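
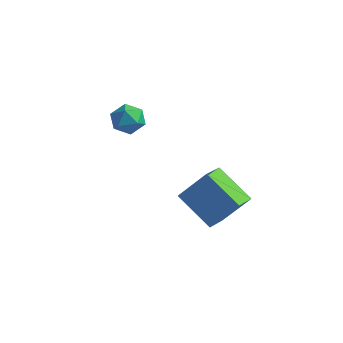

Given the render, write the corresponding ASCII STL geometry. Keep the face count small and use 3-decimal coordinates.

solid 
facet normal -0.542 -0.352 -0.763
outer loop
vertex 2.424 2.542 1.199
vertex 2.333 3.469 0.836
vertex 3.719 2.344 0.371
endloop
endfacet
facet normal 0.091 -0.927 0.364
outer loop
vertex 4.467 2.831 1.424
vertex 2.424 2.542 1.199
vertex 3.719 2.344 0.371
endloop
endfacet
facet normal -0.542 -0.352 -0.763
outer loop
vertex 3.719 2.344 0.371
vertex 2.333 3.469 0.836
vertex 3.628 3.271 0.008
endloop
endfacet
facet normal 0.835 -0.127 -0.535
outer loop
vertex 3.628 3.271 0.008
vertex 4.467 2.831 1.424
vertex 3.719 2.344 0.371
endloop
endfacet
facet normal -0.835 0.127 0.535
outer loop
vertex 2.424 2.542 1.199
vertex 3.081 3.956 1.889
vertex 2.333 3.469 0.836
endloop
endfacet
facet normal 0.091 -0.927 0.364
outer loop
vertex 3.172 3.029 2.252
vertex 2.424 2.542 1.199
vertex 4.467 2.831 1.424
endloop
endfacet
facet normal -0.835 0.127 0.535
outer loop
vertex 3.172 3.029 2.252
vertex 3.081 3.956 1.889
vertex 2.424 2.542 1.199
endloop
endfacet
facet normal -0.091 0.927 -0.364
outer loop
vertex 2.333 3.469 0.836
vertex 3.081 3.956 1.889
vertex 3.628 3.271 0.008
endloop
endfacet
facet normal 0.835 -0.127 -0.535
outer loop
vertex 4.376 3.758 1.061
vertex 4.467 2.831 1.424
vertex 3.628 3.271 0.008
endloop
endfacet
facet normal -0.091 0.927 -0.364
outer loop
vertex 3.628 3.271 0.008
vertex 3.081 3.956 1.889
vertex 4.376 3.758 1.061
endloop
endfacet
facet normal 0.542 0.352 0.763
outer loop
vertex 4.376 3.758 1.061
vertex 3.172 3.029 2.252
vertex 4.467 2.831 1.424
endloop
endfacet
facet normal 0.542 0.352 0.763
outer loop
vertex 3.081 3.956 1.889
vertex 3.172 3.029 2.252
vertex 4.376 3.758 1.061
endloop
endfacet
facet normal -0.517 -0.132 0.846
outer loop
vertex -0.612 4.192 3.356
vertex -0.807 3.618 3.147
vertex -0.265 3.668 3.486
endloop
endfacet
facet normal 0.056 0.275 0.960
outer loop
vertex -0.612 4.192 3.356
vertex -0.265 3.668 3.486
vertex 0.028 4.212 3.313
endloop
endfacet
facet normal 0.009 0.847 0.532
outer loop
vertex -0.612 4.192 3.356
vertex 0.028 4.212 3.313
vertex -0.332 4.497 2.866
endloop
endfacet
facet normal -0.593 0.791 0.153
outer loop
vertex -0.612 4.192 3.356
vertex -0.332 4.497 2.866
vertex -0.848 4.13 2.763
endloop
endfacet
facet normal -0.919 0.186 0.346
outer loop
vertex -0.612 4.192 3.356
vertex -0.848 4.13 2.763
vertex -0.807 3.618 3.147
endloop
endfacet
facet normal 0.633 -0.097 0.768
outer loop
vertex 0.028 4.212 3.313
vertex -0.265 3.668 3.486
vertex 0.228 3.65 3.077
endloop
endfacet
facet normal -0.295 -0.757 0.583
outer loop
vertex -0.265 3.668 3.486
vertex -0.807 3.618 3.147
vertex -0.288 3.283 2.974
endloop
endfacet
facet normal -0.944 -0.243 -0.223
outer loop
vertex -0.807 3.618 3.147
vertex -0.848 4.13 2.763
vertex -0.648 3.568 2.527
endloop
endfacet
facet normal -0.416 0.736 -0.534
outer loop
vertex -0.848 4.13 2.763
vertex -0.332 4.497 2.866
vertex -0.355 4.112 2.354
endloop
endfacet
facet normal 0.559 0.826 0.077
outer loop
vertex -0.332 4.497 2.866
vertex 0.028 4.212 3.313
vertex 0.187 4.162 2.693
endloop
endfacet
facet normal 0.593 -0.791 -0.153
outer loop
vertex -0.008 3.588 2.484
vertex 0.228 3.65 3.077
vertex -0.288 3.283 2.974
endloop
endfacet
facet normal -0.009 -0.847 -0.532
outer loop
vertex -0.008 3.588 2.484
vertex -0.288 3.283 2.974
vertex -0.648 3.568 2.527
endloop
endfacet
facet normal -0.056 -0.275 -0.960
outer loop
vertex -0.008 3.588 2.484
vertex -0.648 3.568 2.527
vertex -0.355 4.112 2.354
endloop
endfacet
facet normal 0.517 0.132 -0.846
outer loop
vertex -0.008 3.588 2.484
vertex -0.355 4.112 2.354
vertex 0.187 4.162 2.693
endloop
endfacet
facet normal 0.919 -0.186 -0.346
outer loop
vertex -0.008 3.588 2.484
vertex 0.187 4.162 2.693
vertex 0.228 3.65 3.077
endloop
endfacet
facet normal 0.416 -0.736 0.534
outer loop
vertex -0.288 3.283 2.974
vertex 0.228 3.65 3.077
vertex -0.265 3.668 3.486
endloop
endfacet
facet normal -0.559 -0.826 -0.077
outer loop
vertex -0.648 3.568 2.527
vertex -0.288 3.283 2.974
vertex -0.807 3.618 3.147
endloop
endfacet
facet normal -0.633 0.097 -0.768
outer loop
vertex -0.355 4.112 2.354
vertex -0.648 3.568 2.527
vertex -0.848 4.13 2.763
endloop
endfacet
facet normal 0.295 0.757 -0.583
outer loop
vertex 0.187 4.162 2.693
vertex -0.355 4.112 2.354
vertex -0.332 4.497 2.866
endloop
endfacet
facet normal 0.944 0.243 0.223
outer loop
vertex 0.228 3.65 3.077
vertex 0.187 4.162 2.693
vertex 0.028 4.212 3.313
endloop
endfacet

endsolid


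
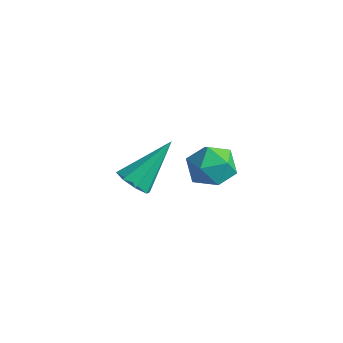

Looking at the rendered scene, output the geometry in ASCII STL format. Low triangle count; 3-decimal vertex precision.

solid 
facet normal -0.375 0.586 0.718
outer loop
vertex 3.161 3.83 -1.84
vertex 2.342 3.519 -2.014
vertex 2.857 3.108 -1.41
endloop
endfacet
facet normal 0.295 0.394 0.870
outer loop
vertex 3.161 3.83 -1.84
vertex 2.857 3.108 -1.41
vertex 3.7 3.13 -1.706
endloop
endfacet
facet normal 0.714 0.614 0.336
outer loop
vertex 3.161 3.83 -1.84
vertex 3.7 3.13 -1.706
vertex 3.706 3.554 -2.493
endloop
endfacet
facet normal 0.303 0.942 -0.145
outer loop
vertex 3.161 3.83 -1.84
vertex 3.706 3.554 -2.493
vertex 2.866 3.795 -2.683
endloop
endfacet
facet normal -0.370 0.924 0.091
outer loop
vertex 3.161 3.83 -1.84
vertex 2.866 3.795 -2.683
vertex 2.342 3.519 -2.014
endloop
endfacet
facet normal 0.321 -0.319 0.892
outer loop
vertex 3.7 3.13 -1.706
vertex 2.857 3.108 -1.41
vertex 3.214 2.385 -1.797
endloop
endfacet
facet normal -0.764 -0.008 0.646
outer loop
vertex 2.857 3.108 -1.41
vertex 2.342 3.519 -2.014
vertex 2.374 2.626 -1.987
endloop
endfacet
facet normal -0.757 0.539 -0.370
outer loop
vertex 2.342 3.519 -2.014
vertex 2.866 3.795 -2.683
vertex 2.38 3.05 -2.774
endloop
endfacet
facet normal 0.333 0.568 -0.753
outer loop
vertex 2.866 3.795 -2.683
vertex 3.706 3.554 -2.493
vertex 3.223 3.072 -3.07
endloop
endfacet
facet normal 0.999 0.037 0.027
outer loop
vertex 3.706 3.554 -2.493
vertex 3.7 3.13 -1.706
vertex 3.738 2.661 -2.466
endloop
endfacet
facet normal -0.303 -0.942 0.145
outer loop
vertex 2.919 2.35 -2.64
vertex 3.214 2.385 -1.797
vertex 2.374 2.626 -1.987
endloop
endfacet
facet normal -0.714 -0.614 -0.336
outer loop
vertex 2.919 2.35 -2.64
vertex 2.374 2.626 -1.987
vertex 2.38 3.05 -2.774
endloop
endfacet
facet normal -0.295 -0.394 -0.870
outer loop
vertex 2.919 2.35 -2.64
vertex 2.38 3.05 -2.774
vertex 3.223 3.072 -3.07
endloop
endfacet
facet normal 0.375 -0.586 -0.718
outer loop
vertex 2.919 2.35 -2.64
vertex 3.223 3.072 -3.07
vertex 3.738 2.661 -2.466
endloop
endfacet
facet normal 0.370 -0.924 -0.091
outer loop
vertex 2.919 2.35 -2.64
vertex 3.738 2.661 -2.466
vertex 3.214 2.385 -1.797
endloop
endfacet
facet normal -0.333 -0.568 0.753
outer loop
vertex 2.374 2.626 -1.987
vertex 3.214 2.385 -1.797
vertex 2.857 3.108 -1.41
endloop
endfacet
facet normal -0.999 -0.037 -0.027
outer loop
vertex 2.38 3.05 -2.774
vertex 2.374 2.626 -1.987
vertex 2.342 3.519 -2.014
endloop
endfacet
facet normal -0.321 0.319 -0.892
outer loop
vertex 3.223 3.072 -3.07
vertex 2.38 3.05 -2.774
vertex 2.866 3.795 -2.683
endloop
endfacet
facet normal 0.764 0.008 -0.646
outer loop
vertex 3.738 2.661 -2.466
vertex 3.223 3.072 -3.07
vertex 3.706 3.554 -2.493
endloop
endfacet
facet normal 0.757 -0.539 0.370
outer loop
vertex 3.214 2.385 -1.797
vertex 3.738 2.661 -2.466
vertex 3.7 3.13 -1.706
endloop
endfacet
facet normal -0.163 -0.714 -0.681
outer loop
vertex 3.978 -1.179 0.176
vertex 3.52 -0.83 -0.08
vertex 4.141 -0.886 -0.17
endloop
endfacet
facet normal 0.933 -0.117 0.341
outer loop
vertex 3.978 -1.179 0.176
vertex 4.141 -0.886 -0.17
vertex 3.82 0.49 1.18
endloop
endfacet
facet normal -0.163 -0.714 -0.681
outer loop
vertex 4.141 -0.886 -0.17
vertex 3.52 -0.83 -0.08
vertex 3.94 -0.56 -0.464
endloop
endfacet
facet normal 0.902 0.391 -0.184
outer loop
vertex 4.141 -0.886 -0.17
vertex 3.94 -0.56 -0.464
vertex 3.82 0.49 1.18
endloop
endfacet
facet normal -0.164 -0.714 -0.681
outer loop
vertex 3.94 -0.56 -0.464
vertex 3.52 -0.83 -0.08
vertex 3.494 -0.392 -0.533
endloop
endfacet
facet normal 0.373 0.794 -0.480
outer loop
vertex 3.94 -0.56 -0.464
vertex 3.494 -0.392 -0.533
vertex 3.82 0.49 1.18
endloop
endfacet
facet normal -0.162 -0.714 -0.681
outer loop
vertex 3.494 -0.392 -0.533
vertex 3.52 -0.83 -0.08
vertex 3.062 -0.481 -0.337
endloop
endfacet
facet normal -0.348 0.859 -0.376
outer loop
vertex 3.494 -0.392 -0.533
vertex 3.062 -0.481 -0.337
vertex 3.82 0.49 1.18
endloop
endfacet
facet normal -0.162 -0.714 -0.681
outer loop
vertex 3.062 -0.481 -0.337
vertex 3.52 -0.83 -0.08
vertex 2.899 -0.775 0.01
endloop
endfacet
facet normal -0.836 0.545 0.069
outer loop
vertex 3.062 -0.481 -0.337
vertex 2.899 -0.775 0.01
vertex 3.82 0.49 1.18
endloop
endfacet
facet normal -0.162 -0.713 -0.682
outer loop
vertex 2.899 -0.775 0.01
vertex 3.52 -0.83 -0.08
vertex 3.099 -1.101 0.303
endloop
endfacet
facet normal -0.805 0.038 0.592
outer loop
vertex 2.899 -0.775 0.01
vertex 3.099 -1.101 0.303
vertex 3.82 0.49 1.18
endloop
endfacet
facet normal -0.161 -0.713 -0.682
outer loop
vertex 3.099 -1.101 0.303
vertex 3.52 -0.83 -0.08
vertex 3.546 -1.268 0.372
endloop
endfacet
facet normal -0.274 -0.366 0.889
outer loop
vertex 3.099 -1.101 0.303
vertex 3.546 -1.268 0.372
vertex 3.82 0.49 1.18
endloop
endfacet
facet normal -0.162 -0.713 -0.682
outer loop
vertex 3.546 -1.268 0.372
vertex 3.52 -0.83 -0.08
vertex 3.978 -1.179 0.176
endloop
endfacet
facet normal 0.445 -0.430 0.785
outer loop
vertex 3.546 -1.268 0.372
vertex 3.978 -1.179 0.176
vertex 3.82 0.49 1.18
endloop
endfacet

endsolid


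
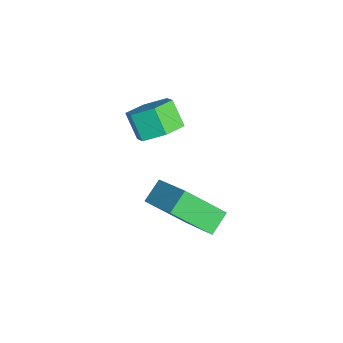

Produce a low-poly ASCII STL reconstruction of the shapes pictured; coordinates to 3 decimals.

solid 
facet normal 0.589 0.272 -0.761
outer loop
vertex -1.248 0.979 0.53
vertex -1.986 0.883 -0.076
vertex -1.823 1.727 0.352
endloop
endfacet
facet normal 0.542 0.565 0.622
outer loop
vertex -1.248 0.979 0.53
vertex -1.823 1.727 0.352
vertex -1.956 0.653 1.443
endloop
endfacet
facet normal 0.541 0.566 0.623
outer loop
vertex -1.956 0.653 1.443
vertex -1.823 1.727 0.352
vertex -2.531 1.4 1.264
endloop
endfacet
facet normal -0.590 -0.272 0.760
outer loop
vertex -1.956 0.653 1.443
vertex -2.531 1.4 1.264
vertex -2.694 0.557 0.836
endloop
endfacet
facet normal 0.590 0.272 -0.760
outer loop
vertex -1.823 1.727 0.352
vertex -1.986 0.883 -0.076
vertex -2.561 1.631 -0.255
endloop
endfacet
facet normal -0.248 0.957 0.150
outer loop
vertex -1.823 1.727 0.352
vertex -2.561 1.631 -0.255
vertex -2.531 1.4 1.264
endloop
endfacet
facet normal -0.247 0.957 0.150
outer loop
vertex -2.531 1.4 1.264
vertex -2.561 1.631 -0.255
vertex -3.269 1.305 0.658
endloop
endfacet
facet normal -0.589 -0.272 0.761
outer loop
vertex -2.531 1.4 1.264
vertex -3.269 1.305 0.658
vertex -2.694 0.557 0.836
endloop
endfacet
facet normal 0.590 0.272 -0.760
outer loop
vertex -2.561 1.631 -0.255
vertex -1.986 0.883 -0.076
vertex -2.724 0.787 -0.683
endloop
endfacet
facet normal -0.790 0.392 -0.472
outer loop
vertex -2.561 1.631 -0.255
vertex -2.724 0.787 -0.683
vertex -3.269 1.305 0.658
endloop
endfacet
facet normal -0.790 0.392 -0.472
outer loop
vertex -3.269 1.305 0.658
vertex -2.724 0.787 -0.683
vertex -3.432 0.461 0.23
endloop
endfacet
facet normal -0.589 -0.272 0.761
outer loop
vertex -3.269 1.305 0.658
vertex -3.432 0.461 0.23
vertex -2.694 0.557 0.836
endloop
endfacet
facet normal 0.590 0.272 -0.760
outer loop
vertex -2.724 0.787 -0.683
vertex -1.986 0.883 -0.076
vertex -2.149 0.04 -0.504
endloop
endfacet
facet normal -0.541 -0.566 -0.622
outer loop
vertex -2.724 0.787 -0.683
vertex -2.149 0.04 -0.504
vertex -3.432 0.461 0.23
endloop
endfacet
facet normal -0.542 -0.565 -0.623
outer loop
vertex -3.432 0.461 0.23
vertex -2.149 0.04 -0.504
vertex -2.857 -0.287 0.408
endloop
endfacet
facet normal -0.589 -0.272 0.761
outer loop
vertex -3.432 0.461 0.23
vertex -2.857 -0.287 0.408
vertex -2.694 0.557 0.836
endloop
endfacet
facet normal 0.589 0.272 -0.761
outer loop
vertex -2.149 0.04 -0.504
vertex -1.986 0.883 -0.076
vertex -1.411 0.135 0.102
endloop
endfacet
facet normal 0.247 -0.957 -0.151
outer loop
vertex -2.149 0.04 -0.504
vertex -1.411 0.135 0.102
vertex -2.857 -0.287 0.408
endloop
endfacet
facet normal 0.248 -0.957 -0.150
outer loop
vertex -2.857 -0.287 0.408
vertex -1.411 0.135 0.102
vertex -2.119 -0.191 1.015
endloop
endfacet
facet normal -0.590 -0.272 0.760
outer loop
vertex -2.857 -0.287 0.408
vertex -2.119 -0.191 1.015
vertex -2.694 0.557 0.836
endloop
endfacet
facet normal 0.589 0.272 -0.761
outer loop
vertex -1.411 0.135 0.102
vertex -1.986 0.883 -0.076
vertex -1.248 0.979 0.53
endloop
endfacet
facet normal 0.790 -0.392 0.472
outer loop
vertex -1.411 0.135 0.102
vertex -1.248 0.979 0.53
vertex -2.119 -0.191 1.015
endloop
endfacet
facet normal 0.790 -0.392 0.472
outer loop
vertex -2.119 -0.191 1.015
vertex -1.248 0.979 0.53
vertex -1.956 0.653 1.443
endloop
endfacet
facet normal -0.590 -0.272 0.760
outer loop
vertex -2.119 -0.191 1.015
vertex -1.956 0.653 1.443
vertex -2.694 0.557 0.836
endloop
endfacet
facet normal -0.810 -0.359 -0.464
outer loop
vertex -1.014 0.124 -3.217
vertex -1.63 0.758 -2.633
vertex -0.846 1.635 -4.681
endloop
endfacet
facet normal 0.581 -0.599 -0.551
outer loop
vertex 0.75 2.342 -3.767
vertex -1.014 0.124 -3.217
vertex -0.846 1.635 -4.681
endloop
endfacet
facet normal -0.810 -0.359 -0.464
outer loop
vertex -0.846 1.635 -4.681
vertex -1.63 0.758 -2.633
vertex -1.462 2.269 -4.096
endloop
endfacet
facet normal 0.079 0.717 -0.693
outer loop
vertex -1.462 2.269 -4.096
vertex 0.75 2.342 -3.767
vertex -0.846 1.635 -4.681
endloop
endfacet
facet normal -0.080 -0.716 0.693
outer loop
vertex -1.014 0.124 -3.217
vertex -0.034 1.465 -1.719
vertex -1.63 0.758 -2.633
endloop
endfacet
facet normal 0.581 -0.599 -0.552
outer loop
vertex 0.582 0.831 -2.304
vertex -1.014 0.124 -3.217
vertex 0.75 2.342 -3.767
endloop
endfacet
facet normal -0.079 -0.716 0.693
outer loop
vertex 0.582 0.831 -2.304
vertex -0.034 1.465 -1.719
vertex -1.014 0.124 -3.217
endloop
endfacet
facet normal -0.581 0.599 0.551
outer loop
vertex -1.63 0.758 -2.633
vertex -0.034 1.465 -1.719
vertex -1.462 2.269 -4.096
endloop
endfacet
facet normal 0.080 0.716 -0.693
outer loop
vertex 0.134 2.976 -3.183
vertex 0.75 2.342 -3.767
vertex -1.462 2.269 -4.096
endloop
endfacet
facet normal -0.581 0.599 0.551
outer loop
vertex -1.462 2.269 -4.096
vertex -0.034 1.465 -1.719
vertex 0.134 2.976 -3.183
endloop
endfacet
facet normal 0.810 0.359 0.464
outer loop
vertex 0.134 2.976 -3.183
vertex 0.582 0.831 -2.304
vertex 0.75 2.342 -3.767
endloop
endfacet
facet normal 0.810 0.359 0.464
outer loop
vertex -0.034 1.465 -1.719
vertex 0.582 0.831 -2.304
vertex 0.134 2.976 -3.183
endloop
endfacet

endsolid


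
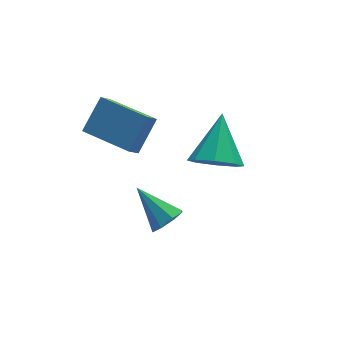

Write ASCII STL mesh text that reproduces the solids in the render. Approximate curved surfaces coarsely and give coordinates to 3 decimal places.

solid 
facet normal -0.589 0.808 -0.002
outer loop
vertex -4.33 3.239 0.458
vertex -3.884 3.562 -0.122
vertex -5.232 2.579 -0.602
endloop
endfacet
facet normal -0.557 -0.404 0.726
outer loop
vertex -4.036 0.938 -0.598
vertex -4.33 3.239 0.458
vertex -5.232 2.579 -0.602
endloop
endfacet
facet normal -0.589 0.808 -0.002
outer loop
vertex -5.232 2.579 -0.602
vertex -3.884 3.562 -0.122
vertex -4.786 2.902 -1.182
endloop
endfacet
facet normal -0.585 -0.428 -0.689
outer loop
vertex -4.786 2.902 -1.182
vertex -4.036 0.938 -0.598
vertex -5.232 2.579 -0.602
endloop
endfacet
facet normal 0.585 0.428 0.689
outer loop
vertex -4.33 3.239 0.458
vertex -2.688 1.921 -0.118
vertex -3.884 3.562 -0.122
endloop
endfacet
facet normal -0.557 -0.404 0.726
outer loop
vertex -3.134 1.598 0.462
vertex -4.33 3.239 0.458
vertex -4.036 0.938 -0.598
endloop
endfacet
facet normal 0.585 0.428 0.689
outer loop
vertex -3.134 1.598 0.462
vertex -2.688 1.921 -0.118
vertex -4.33 3.239 0.458
endloop
endfacet
facet normal 0.557 0.404 -0.726
outer loop
vertex -3.884 3.562 -0.122
vertex -2.688 1.921 -0.118
vertex -4.786 2.902 -1.182
endloop
endfacet
facet normal -0.585 -0.428 -0.689
outer loop
vertex -3.59 1.261 -1.178
vertex -4.036 0.938 -0.598
vertex -4.786 2.902 -1.182
endloop
endfacet
facet normal 0.557 0.404 -0.726
outer loop
vertex -4.786 2.902 -1.182
vertex -2.688 1.921 -0.118
vertex -3.59 1.261 -1.178
endloop
endfacet
facet normal 0.589 -0.808 0.002
outer loop
vertex -3.59 1.261 -1.178
vertex -3.134 1.598 0.462
vertex -4.036 0.938 -0.598
endloop
endfacet
facet normal 0.589 -0.808 0.002
outer loop
vertex -2.688 1.921 -0.118
vertex -3.134 1.598 0.462
vertex -3.59 1.261 -1.178
endloop
endfacet
facet normal -0.368 -0.694 -0.618
outer loop
vertex 0.241 1.726 -3.631
vertex -0.241 2.483 -4.194
vertex 0.708 2.012 -4.23
endloop
endfacet
facet normal 0.817 -0.288 0.500
outer loop
vertex 0.241 1.726 -3.631
vertex 0.708 2.012 -4.23
vertex 0.561 3.997 -2.846
endloop
endfacet
facet normal -0.368 -0.694 -0.619
outer loop
vertex 0.708 2.012 -4.23
vertex -0.241 2.483 -4.194
vertex 0.619 2.575 -4.808
endloop
endfacet
facet normal 0.993 0.107 -0.048
outer loop
vertex 0.708 2.012 -4.23
vertex 0.619 2.575 -4.808
vertex 0.561 3.997 -2.846
endloop
endfacet
facet normal -0.368 -0.694 -0.619
outer loop
vertex 0.619 2.575 -4.808
vertex -0.241 2.483 -4.194
vertex 0.026 3.084 -5.026
endloop
endfacet
facet normal 0.675 0.607 -0.420
outer loop
vertex 0.619 2.575 -4.808
vertex 0.026 3.084 -5.026
vertex 0.561 3.997 -2.846
endloop
endfacet
facet normal -0.367 -0.694 -0.619
outer loop
vertex 0.026 3.084 -5.026
vertex -0.241 2.483 -4.194
vertex -0.723 3.241 -4.758
endloop
endfacet
facet normal 0.050 0.917 -0.396
outer loop
vertex 0.026 3.084 -5.026
vertex -0.723 3.241 -4.758
vertex 0.561 3.997 -2.846
endloop
endfacet
facet normal -0.368 -0.694 -0.618
outer loop
vertex -0.723 3.241 -4.758
vertex -0.241 2.483 -4.194
vertex -1.19 2.955 -4.159
endloop
endfacet
facet normal -0.515 0.857 0.007
outer loop
vertex -0.723 3.241 -4.758
vertex -1.19 2.955 -4.159
vertex 0.561 3.997 -2.846
endloop
endfacet
facet normal -0.368 -0.694 -0.619
outer loop
vertex -1.19 2.955 -4.159
vertex -0.241 2.483 -4.194
vertex -1.101 2.392 -3.581
endloop
endfacet
facet normal -0.691 0.461 0.556
outer loop
vertex -1.19 2.955 -4.159
vertex -1.101 2.392 -3.581
vertex 0.561 3.997 -2.846
endloop
endfacet
facet normal -0.368 -0.694 -0.619
outer loop
vertex -1.101 2.392 -3.581
vertex -0.241 2.483 -4.194
vertex -0.508 1.883 -3.363
endloop
endfacet
facet normal -0.373 -0.038 0.927
outer loop
vertex -1.101 2.392 -3.581
vertex -0.508 1.883 -3.363
vertex 0.561 3.997 -2.846
endloop
endfacet
facet normal -0.367 -0.694 -0.619
outer loop
vertex -0.508 1.883 -3.363
vertex -0.241 2.483 -4.194
vertex 0.241 1.726 -3.631
endloop
endfacet
facet normal 0.250 -0.348 0.904
outer loop
vertex -0.508 1.883 -3.363
vertex 0.241 1.726 -3.631
vertex 0.561 3.997 -2.846
endloop
endfacet
facet normal 0.420 -0.671 -0.612
outer loop
vertex -2.895 -1.432 -2.151
vertex -3.412 -1.334 -2.613
vertex -2.785 -1.043 -2.502
endloop
endfacet
facet normal 0.679 0.377 0.630
outer loop
vertex -2.895 -1.432 -2.151
vertex -2.785 -1.043 -2.502
vertex -4.128 -0.186 -1.567
endloop
endfacet
facet normal 0.420 -0.671 -0.611
outer loop
vertex -2.785 -1.043 -2.502
vertex -3.412 -1.334 -2.613
vertex -3.041 -0.824 -2.918
endloop
endfacet
facet normal 0.574 0.816 0.076
outer loop
vertex -2.785 -1.043 -2.502
vertex -3.041 -0.824 -2.918
vertex -4.128 -0.186 -1.567
endloop
endfacet
facet normal 0.419 -0.671 -0.612
outer loop
vertex -3.041 -0.824 -2.918
vertex -3.412 -1.334 -2.613
vertex -3.515 -0.904 -3.155
endloop
endfacet
facet normal 0.044 0.917 -0.397
outer loop
vertex -3.041 -0.824 -2.918
vertex -3.515 -0.904 -3.155
vertex -4.128 -0.186 -1.567
endloop
endfacet
facet normal 0.420 -0.670 -0.612
outer loop
vertex -3.515 -0.904 -3.155
vertex -3.412 -1.334 -2.613
vertex -3.928 -1.236 -3.075
endloop
endfacet
facet normal -0.597 0.619 -0.510
outer loop
vertex -3.515 -0.904 -3.155
vertex -3.928 -1.236 -3.075
vertex -4.128 -0.186 -1.567
endloop
endfacet
facet normal 0.419 -0.672 -0.611
outer loop
vertex -3.928 -1.236 -3.075
vertex -3.412 -1.334 -2.613
vertex -4.039 -1.625 -2.723
endloop
endfacet
facet normal -0.975 0.099 -0.198
outer loop
vertex -3.928 -1.236 -3.075
vertex -4.039 -1.625 -2.723
vertex -4.128 -0.186 -1.567
endloop
endfacet
facet normal 0.419 -0.672 -0.611
outer loop
vertex -4.039 -1.625 -2.723
vertex -3.412 -1.334 -2.613
vertex -3.782 -1.843 -2.307
endloop
endfacet
facet normal -0.869 -0.341 0.358
outer loop
vertex -4.039 -1.625 -2.723
vertex -3.782 -1.843 -2.307
vertex -4.128 -0.186 -1.567
endloop
endfacet
facet normal 0.418 -0.672 -0.612
outer loop
vertex -3.782 -1.843 -2.307
vertex -3.412 -1.334 -2.613
vertex -3.308 -1.764 -2.07
endloop
endfacet
facet normal -0.341 -0.442 0.830
outer loop
vertex -3.782 -1.843 -2.307
vertex -3.308 -1.764 -2.07
vertex -4.128 -0.186 -1.567
endloop
endfacet
facet normal 0.419 -0.671 -0.612
outer loop
vertex -3.308 -1.764 -2.07
vertex -3.412 -1.334 -2.613
vertex -2.895 -1.432 -2.151
endloop
endfacet
facet normal 0.301 -0.144 0.943
outer loop
vertex -3.308 -1.764 -2.07
vertex -2.895 -1.432 -2.151
vertex -4.128 -0.186 -1.567
endloop
endfacet

endsolid


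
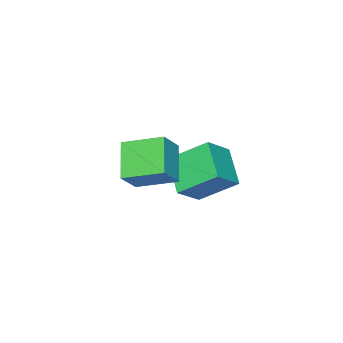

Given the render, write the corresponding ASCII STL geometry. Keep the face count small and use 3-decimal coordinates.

solid 
facet normal -0.624 -0.003 -0.782
outer loop
vertex 3.028 -2.943 0.213
vertex 2.267 -1.499 0.815
vertex 4.116 -2.005 -0.659
endloop
endfacet
facet normal 0.438 -0.830 -0.346
outer loop
vertex 4.933 -2.001 0.365
vertex 3.028 -2.943 0.213
vertex 4.116 -2.005 -0.659
endloop
endfacet
facet normal -0.624 -0.003 -0.781
outer loop
vertex 4.116 -2.005 -0.659
vertex 2.267 -1.499 0.815
vertex 3.354 -0.561 -0.057
endloop
endfacet
facet normal 0.648 0.558 -0.519
outer loop
vertex 3.354 -0.561 -0.057
vertex 4.933 -2.001 0.365
vertex 4.116 -2.005 -0.659
endloop
endfacet
facet normal -0.648 -0.558 0.519
outer loop
vertex 3.028 -2.943 0.213
vertex 3.084 -1.495 1.839
vertex 2.267 -1.499 0.815
endloop
endfacet
facet normal 0.438 -0.830 -0.347
outer loop
vertex 3.846 -2.939 1.237
vertex 3.028 -2.943 0.213
vertex 4.933 -2.001 0.365
endloop
endfacet
facet normal -0.647 -0.558 0.519
outer loop
vertex 3.846 -2.939 1.237
vertex 3.084 -1.495 1.839
vertex 3.028 -2.943 0.213
endloop
endfacet
facet normal -0.438 0.830 0.346
outer loop
vertex 2.267 -1.499 0.815
vertex 3.084 -1.495 1.839
vertex 3.354 -0.561 -0.057
endloop
endfacet
facet normal 0.647 0.558 -0.519
outer loop
vertex 4.172 -0.557 0.967
vertex 4.933 -2.001 0.365
vertex 3.354 -0.561 -0.057
endloop
endfacet
facet normal -0.438 0.830 0.346
outer loop
vertex 3.354 -0.561 -0.057
vertex 3.084 -1.495 1.839
vertex 4.172 -0.557 0.967
endloop
endfacet
facet normal 0.624 0.003 0.781
outer loop
vertex 4.172 -0.557 0.967
vertex 3.846 -2.939 1.237
vertex 4.933 -2.001 0.365
endloop
endfacet
facet normal 0.624 0.003 0.782
outer loop
vertex 3.084 -1.495 1.839
vertex 3.846 -2.939 1.237
vertex 4.172 -0.557 0.967
endloop
endfacet
facet normal -0.428 0.677 0.599
outer loop
vertex -1.405 -1.99 -1.952
vertex -0.344 -2.201 -0.956
vertex -0.429 -0.698 -2.716
endloop
endfacet
facet normal -0.721 0.144 -0.677
outer loop
vertex 0.404 -2.019 -3.884
vertex -1.405 -1.99 -1.952
vertex -0.429 -0.698 -2.716
endloop
endfacet
facet normal -0.427 0.677 0.599
outer loop
vertex -0.429 -0.698 -2.716
vertex -0.344 -2.201 -0.956
vertex 0.631 -0.909 -1.721
endloop
endfacet
facet normal 0.545 0.721 -0.427
outer loop
vertex 0.631 -0.909 -1.721
vertex 0.404 -2.019 -3.884
vertex -0.429 -0.698 -2.716
endloop
endfacet
facet normal -0.545 -0.721 0.427
outer loop
vertex -1.405 -1.99 -1.952
vertex 0.489 -3.522 -2.124
vertex -0.344 -2.201 -0.956
endloop
endfacet
facet normal -0.721 0.143 -0.678
outer loop
vertex -0.571 -3.311 -3.119
vertex -1.405 -1.99 -1.952
vertex 0.404 -2.019 -3.884
endloop
endfacet
facet normal -0.545 -0.721 0.427
outer loop
vertex -0.571 -3.311 -3.119
vertex 0.489 -3.522 -2.124
vertex -1.405 -1.99 -1.952
endloop
endfacet
facet normal 0.722 -0.144 0.677
outer loop
vertex -0.344 -2.201 -0.956
vertex 0.489 -3.522 -2.124
vertex 0.631 -0.909 -1.721
endloop
endfacet
facet normal 0.545 0.722 -0.427
outer loop
vertex 1.465 -2.23 -2.888
vertex 0.404 -2.019 -3.884
vertex 0.631 -0.909 -1.721
endloop
endfacet
facet normal 0.721 -0.144 0.678
outer loop
vertex 0.631 -0.909 -1.721
vertex 0.489 -3.522 -2.124
vertex 1.465 -2.23 -2.888
endloop
endfacet
facet normal 0.428 -0.677 -0.599
outer loop
vertex 1.465 -2.23 -2.888
vertex -0.571 -3.311 -3.119
vertex 0.404 -2.019 -3.884
endloop
endfacet
facet normal 0.427 -0.677 -0.599
outer loop
vertex 0.489 -3.522 -2.124
vertex -0.571 -3.311 -3.119
vertex 1.465 -2.23 -2.888
endloop
endfacet

endsolid


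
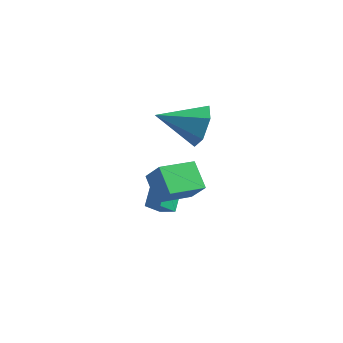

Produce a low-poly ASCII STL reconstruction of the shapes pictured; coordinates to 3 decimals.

solid 
facet normal -0.536 -0.487 0.689
outer loop
vertex 3.141 2.324 -3.061
vertex 2.353 2.525 -3.532
vertex 3.263 1.257 -3.72
endloop
endfacet
facet normal 0.839 -0.214 0.501
outer loop
vertex 3.767 1.715 -4.368
vertex 3.141 2.324 -3.061
vertex 3.263 1.257 -3.72
endloop
endfacet
facet normal -0.536 -0.487 0.690
outer loop
vertex 3.263 1.257 -3.72
vertex 2.353 2.525 -3.532
vertex 2.474 1.458 -4.191
endloop
endfacet
facet normal 0.097 -0.847 -0.523
outer loop
vertex 2.474 1.458 -4.191
vertex 3.767 1.715 -4.368
vertex 3.263 1.257 -3.72
endloop
endfacet
facet normal -0.097 0.847 0.523
outer loop
vertex 3.141 2.324 -3.061
vertex 2.857 2.983 -4.18
vertex 2.353 2.525 -3.532
endloop
endfacet
facet normal 0.838 -0.215 0.501
outer loop
vertex 3.646 2.782 -3.709
vertex 3.141 2.324 -3.061
vertex 3.767 1.715 -4.368
endloop
endfacet
facet normal -0.097 0.847 0.523
outer loop
vertex 3.646 2.782 -3.709
vertex 2.857 2.983 -4.18
vertex 3.141 2.324 -3.061
endloop
endfacet
facet normal -0.839 0.214 -0.501
outer loop
vertex 2.353 2.525 -3.532
vertex 2.857 2.983 -4.18
vertex 2.474 1.458 -4.191
endloop
endfacet
facet normal 0.097 -0.847 -0.523
outer loop
vertex 2.979 1.916 -4.839
vertex 3.767 1.715 -4.368
vertex 2.474 1.458 -4.191
endloop
endfacet
facet normal -0.838 0.214 -0.502
outer loop
vertex 2.474 1.458 -4.191
vertex 2.857 2.983 -4.18
vertex 2.979 1.916 -4.839
endloop
endfacet
facet normal 0.536 0.487 -0.690
outer loop
vertex 2.979 1.916 -4.839
vertex 3.646 2.782 -3.709
vertex 3.767 1.715 -4.368
endloop
endfacet
facet normal 0.536 0.487 -0.690
outer loop
vertex 2.857 2.983 -4.18
vertex 3.646 2.782 -3.709
vertex 2.979 1.916 -4.839
endloop
endfacet
facet normal -0.548 0.166 -0.820
outer loop
vertex 2.549 1.404 -2.046
vertex 3.614 2.762 -2.483
vertex 3.385 0.51 -2.786
endloop
endfacet
facet normal -0.598 -0.763 0.246
outer loop
vertex 4.086 0.298 -1.737
vertex 2.549 1.404 -2.046
vertex 3.385 0.51 -2.786
endloop
endfacet
facet normal -0.548 0.166 -0.820
outer loop
vertex 3.385 0.51 -2.786
vertex 3.614 2.762 -2.483
vertex 4.45 1.868 -3.223
endloop
endfacet
facet normal 0.585 -0.625 -0.517
outer loop
vertex 4.45 1.868 -3.223
vertex 4.086 0.298 -1.737
vertex 3.385 0.51 -2.786
endloop
endfacet
facet normal -0.585 0.625 0.517
outer loop
vertex 2.549 1.404 -2.046
vertex 4.315 2.55 -1.434
vertex 3.614 2.762 -2.483
endloop
endfacet
facet normal -0.598 -0.763 0.246
outer loop
vertex 3.25 1.192 -0.997
vertex 2.549 1.404 -2.046
vertex 4.086 0.298 -1.737
endloop
endfacet
facet normal -0.585 0.625 0.517
outer loop
vertex 3.25 1.192 -0.997
vertex 4.315 2.55 -1.434
vertex 2.549 1.404 -2.046
endloop
endfacet
facet normal 0.598 0.763 -0.246
outer loop
vertex 3.614 2.762 -2.483
vertex 4.315 2.55 -1.434
vertex 4.45 1.868 -3.223
endloop
endfacet
facet normal 0.585 -0.625 -0.517
outer loop
vertex 5.151 1.656 -2.174
vertex 4.086 0.298 -1.737
vertex 4.45 1.868 -3.223
endloop
endfacet
facet normal 0.598 0.763 -0.246
outer loop
vertex 4.45 1.868 -3.223
vertex 4.315 2.55 -1.434
vertex 5.151 1.656 -2.174
endloop
endfacet
facet normal 0.548 -0.166 0.820
outer loop
vertex 5.151 1.656 -2.174
vertex 3.25 1.192 -0.997
vertex 4.086 0.298 -1.737
endloop
endfacet
facet normal 0.548 -0.166 0.820
outer loop
vertex 4.315 2.55 -1.434
vertex 3.25 1.192 -0.997
vertex 5.151 1.656 -2.174
endloop
endfacet
facet normal 0.875 0.334 -0.350
outer loop
vertex 5.201 1.981 2.186
vertex 4.726 2.285 1.288
vertex 4.796 2.957 2.105
endloop
endfacet
facet normal -0.084 0.048 0.995
outer loop
vertex 5.201 1.981 2.186
vertex 4.796 2.957 2.105
vertex 2.914 1.595 2.012
endloop
endfacet
facet normal 0.876 0.333 -0.349
outer loop
vertex 4.796 2.957 2.105
vertex 4.726 2.285 1.288
vertex 4.322 3.262 1.207
endloop
endfacet
facet normal -0.521 0.686 0.508
outer loop
vertex 4.796 2.957 2.105
vertex 4.322 3.262 1.207
vertex 2.914 1.595 2.012
endloop
endfacet
facet normal 0.876 0.333 -0.350
outer loop
vertex 4.322 3.262 1.207
vertex 4.726 2.285 1.288
vertex 4.251 2.59 0.39
endloop
endfacet
facet normal -0.793 0.503 -0.345
outer loop
vertex 4.322 3.262 1.207
vertex 4.251 2.59 0.39
vertex 2.914 1.595 2.012
endloop
endfacet
facet normal 0.875 0.334 -0.350
outer loop
vertex 4.251 2.59 0.39
vertex 4.726 2.285 1.288
vertex 4.656 1.613 0.471
endloop
endfacet
facet normal -0.626 -0.319 -0.712
outer loop
vertex 4.251 2.59 0.39
vertex 4.656 1.613 0.471
vertex 2.914 1.595 2.012
endloop
endfacet
facet normal 0.875 0.334 -0.350
outer loop
vertex 4.656 1.613 0.471
vertex 4.726 2.285 1.288
vertex 5.131 1.309 1.369
endloop
endfacet
facet normal -0.188 -0.956 -0.224
outer loop
vertex 4.656 1.613 0.471
vertex 5.131 1.309 1.369
vertex 2.914 1.595 2.012
endloop
endfacet
facet normal 0.875 0.334 -0.350
outer loop
vertex 5.131 1.309 1.369
vertex 4.726 2.285 1.288
vertex 5.201 1.981 2.186
endloop
endfacet
facet normal 0.083 -0.773 0.629
outer loop
vertex 5.131 1.309 1.369
vertex 5.201 1.981 2.186
vertex 2.914 1.595 2.012
endloop
endfacet

endsolid


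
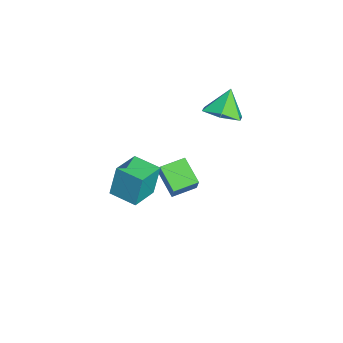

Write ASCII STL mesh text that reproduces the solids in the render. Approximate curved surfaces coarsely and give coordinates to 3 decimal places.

solid 
facet normal -0.782 -0.354 0.512
outer loop
vertex -3.527 -1.287 -1.881
vertex -3.937 -0.053 -1.654
vertex -4.223 -1.319 -2.966
endloop
endfacet
facet normal 0.311 -0.935 -0.172
outer loop
vertex -3.003 -0.767 -3.766
vertex -3.527 -1.287 -1.881
vertex -4.223 -1.319 -2.966
endloop
endfacet
facet normal -0.782 -0.354 0.512
outer loop
vertex -4.223 -1.319 -2.966
vertex -3.937 -0.053 -1.654
vertex -4.634 -0.085 -2.74
endloop
endfacet
facet normal -0.540 -0.026 -0.841
outer loop
vertex -4.634 -0.085 -2.74
vertex -3.003 -0.767 -3.766
vertex -4.223 -1.319 -2.966
endloop
endfacet
facet normal 0.540 0.025 0.841
outer loop
vertex -3.527 -1.287 -1.881
vertex -2.717 0.499 -2.454
vertex -3.937 -0.053 -1.654
endloop
endfacet
facet normal 0.310 -0.935 -0.172
outer loop
vertex -2.306 -0.735 -2.68
vertex -3.527 -1.287 -1.881
vertex -3.003 -0.767 -3.766
endloop
endfacet
facet normal 0.539 0.025 0.842
outer loop
vertex -2.306 -0.735 -2.68
vertex -2.717 0.499 -2.454
vertex -3.527 -1.287 -1.881
endloop
endfacet
facet normal -0.310 0.935 0.172
outer loop
vertex -3.937 -0.053 -1.654
vertex -2.717 0.499 -2.454
vertex -4.634 -0.085 -2.74
endloop
endfacet
facet normal -0.540 -0.024 -0.842
outer loop
vertex -3.413 0.467 -3.539
vertex -3.003 -0.767 -3.766
vertex -4.634 -0.085 -2.74
endloop
endfacet
facet normal -0.310 0.935 0.172
outer loop
vertex -4.634 -0.085 -2.74
vertex -2.717 0.499 -2.454
vertex -3.413 0.467 -3.539
endloop
endfacet
facet normal 0.782 0.354 -0.512
outer loop
vertex -3.413 0.467 -3.539
vertex -2.306 -0.735 -2.68
vertex -3.003 -0.767 -3.766
endloop
endfacet
facet normal 0.782 0.354 -0.512
outer loop
vertex -2.717 0.499 -2.454
vertex -2.306 -0.735 -2.68
vertex -3.413 0.467 -3.539
endloop
endfacet
facet normal 0.431 -0.315 -0.846
outer loop
vertex -1.722 1.339 3.24
vertex -2.619 1.535 2.71
vertex -1.882 2.291 2.804
endloop
endfacet
facet normal 0.531 0.425 0.733
outer loop
vertex -1.722 1.339 3.24
vertex -1.882 2.291 2.804
vertex -3.261 2.005 3.97
endloop
endfacet
facet normal 0.431 -0.315 -0.846
outer loop
vertex -1.882 2.291 2.804
vertex -2.619 1.535 2.71
vertex -2.778 2.488 2.274
endloop
endfacet
facet normal 0.042 0.958 0.285
outer loop
vertex -1.882 2.291 2.804
vertex -2.778 2.488 2.274
vertex -3.261 2.005 3.97
endloop
endfacet
facet normal 0.431 -0.315 -0.846
outer loop
vertex -2.778 2.488 2.274
vertex -2.619 1.535 2.71
vertex -3.515 1.732 2.18
endloop
endfacet
facet normal -0.716 0.698 -0.005
outer loop
vertex -2.778 2.488 2.274
vertex -3.515 1.732 2.18
vertex -3.261 2.005 3.97
endloop
endfacet
facet normal 0.431 -0.315 -0.846
outer loop
vertex -3.515 1.732 2.18
vertex -2.619 1.535 2.71
vertex -3.356 0.779 2.616
endloop
endfacet
facet normal -0.984 -0.094 0.154
outer loop
vertex -3.515 1.732 2.18
vertex -3.356 0.779 2.616
vertex -3.261 2.005 3.97
endloop
endfacet
facet normal 0.431 -0.315 -0.846
outer loop
vertex -3.356 0.779 2.616
vertex -2.619 1.535 2.71
vertex -2.459 0.583 3.146
endloop
endfacet
facet normal -0.493 -0.627 0.603
outer loop
vertex -3.356 0.779 2.616
vertex -2.459 0.583 3.146
vertex -3.261 2.005 3.97
endloop
endfacet
facet normal 0.431 -0.315 -0.846
outer loop
vertex -2.459 0.583 3.146
vertex -2.619 1.535 2.71
vertex -1.722 1.339 3.24
endloop
endfacet
facet normal 0.264 -0.368 0.892
outer loop
vertex -2.459 0.583 3.146
vertex -1.722 1.339 3.24
vertex -3.261 2.005 3.97
endloop
endfacet
facet normal -0.612 -0.784 0.106
outer loop
vertex 0.947 -3.568 2.358
vertex -0.249 -2.674 2.07
vertex 1.092 -3.903 0.718
endloop
endfacet
facet normal 0.786 -0.588 0.190
outer loop
vertex 1.949 -2.806 0.57
vertex 0.947 -3.568 2.358
vertex 1.092 -3.903 0.718
endloop
endfacet
facet normal -0.612 -0.784 0.106
outer loop
vertex 1.092 -3.903 0.718
vertex -0.249 -2.674 2.07
vertex -0.103 -3.009 0.43
endloop
endfacet
facet normal 0.086 -0.199 -0.976
outer loop
vertex -0.103 -3.009 0.43
vertex 1.949 -2.806 0.57
vertex 1.092 -3.903 0.718
endloop
endfacet
facet normal -0.086 0.199 0.976
outer loop
vertex 0.947 -3.568 2.358
vertex 0.608 -1.577 1.922
vertex -0.249 -2.674 2.07
endloop
endfacet
facet normal 0.786 -0.588 0.190
outer loop
vertex 1.803 -2.471 2.21
vertex 0.947 -3.568 2.358
vertex 1.949 -2.806 0.57
endloop
endfacet
facet normal -0.086 0.199 0.976
outer loop
vertex 1.803 -2.471 2.21
vertex 0.608 -1.577 1.922
vertex 0.947 -3.568 2.358
endloop
endfacet
facet normal -0.786 0.588 -0.190
outer loop
vertex -0.249 -2.674 2.07
vertex 0.608 -1.577 1.922
vertex -0.103 -3.009 0.43
endloop
endfacet
facet normal 0.086 -0.199 -0.976
outer loop
vertex 0.753 -1.912 0.282
vertex 1.949 -2.806 0.57
vertex -0.103 -3.009 0.43
endloop
endfacet
facet normal -0.786 0.588 -0.190
outer loop
vertex -0.103 -3.009 0.43
vertex 0.608 -1.577 1.922
vertex 0.753 -1.912 0.282
endloop
endfacet
facet normal 0.612 0.784 -0.106
outer loop
vertex 0.753 -1.912 0.282
vertex 1.803 -2.471 2.21
vertex 1.949 -2.806 0.57
endloop
endfacet
facet normal 0.612 0.784 -0.106
outer loop
vertex 0.608 -1.577 1.922
vertex 1.803 -2.471 2.21
vertex 0.753 -1.912 0.282
endloop
endfacet

endsolid


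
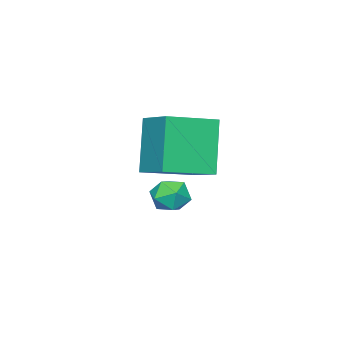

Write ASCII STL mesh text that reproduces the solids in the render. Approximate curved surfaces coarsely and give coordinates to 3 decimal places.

solid 
facet normal -0.131 0.861 0.492
outer loop
vertex 0.785 2.326 -4.063
vertex 0.669 1.936 -3.412
vertex 1.378 2.156 -3.608
endloop
endfacet
facet normal 0.315 0.947 -0.057
outer loop
vertex 0.785 2.326 -4.063
vertex 1.378 2.156 -3.608
vertex 1.447 2.087 -4.369
endloop
endfacet
facet normal -0.029 0.756 -0.653
outer loop
vertex 0.785 2.326 -4.063
vertex 1.447 2.087 -4.369
vertex 0.78 1.824 -4.644
endloop
endfacet
facet normal -0.687 0.553 -0.472
outer loop
vertex 0.785 2.326 -4.063
vertex 0.78 1.824 -4.644
vertex 0.299 1.731 -4.053
endloop
endfacet
facet normal -0.751 0.617 0.236
outer loop
vertex 0.785 2.326 -4.063
vertex 0.299 1.731 -4.053
vertex 0.669 1.936 -3.412
endloop
endfacet
facet normal 0.865 0.501 0.033
outer loop
vertex 1.447 2.087 -4.369
vertex 1.378 2.156 -3.608
vertex 1.741 1.549 -3.907
endloop
endfacet
facet normal 0.143 0.360 0.922
outer loop
vertex 1.378 2.156 -3.608
vertex 0.669 1.936 -3.412
vertex 1.26 1.456 -3.316
endloop
endfacet
facet normal -0.861 -0.034 0.508
outer loop
vertex 0.669 1.936 -3.412
vertex 0.299 1.731 -4.053
vertex 0.593 1.193 -3.591
endloop
endfacet
facet normal -0.757 -0.139 -0.638
outer loop
vertex 0.299 1.731 -4.053
vertex 0.78 1.824 -4.644
vertex 0.662 1.124 -4.352
endloop
endfacet
facet normal 0.308 0.193 -0.932
outer loop
vertex 0.78 1.824 -4.644
vertex 1.447 2.087 -4.369
vertex 1.371 1.344 -4.548
endloop
endfacet
facet normal 0.687 -0.553 0.472
outer loop
vertex 1.255 0.954 -3.897
vertex 1.741 1.549 -3.907
vertex 1.26 1.456 -3.316
endloop
endfacet
facet normal 0.029 -0.756 0.653
outer loop
vertex 1.255 0.954 -3.897
vertex 1.26 1.456 -3.316
vertex 0.593 1.193 -3.591
endloop
endfacet
facet normal -0.315 -0.947 0.057
outer loop
vertex 1.255 0.954 -3.897
vertex 0.593 1.193 -3.591
vertex 0.662 1.124 -4.352
endloop
endfacet
facet normal 0.131 -0.861 -0.492
outer loop
vertex 1.255 0.954 -3.897
vertex 0.662 1.124 -4.352
vertex 1.371 1.344 -4.548
endloop
endfacet
facet normal 0.751 -0.617 -0.236
outer loop
vertex 1.255 0.954 -3.897
vertex 1.371 1.344 -4.548
vertex 1.741 1.549 -3.907
endloop
endfacet
facet normal 0.757 0.139 0.638
outer loop
vertex 1.26 1.456 -3.316
vertex 1.741 1.549 -3.907
vertex 1.378 2.156 -3.608
endloop
endfacet
facet normal -0.308 -0.193 0.932
outer loop
vertex 0.593 1.193 -3.591
vertex 1.26 1.456 -3.316
vertex 0.669 1.936 -3.412
endloop
endfacet
facet normal -0.865 -0.501 -0.033
outer loop
vertex 0.662 1.124 -4.352
vertex 0.593 1.193 -3.591
vertex 0.299 1.731 -4.053
endloop
endfacet
facet normal -0.143 -0.360 -0.922
outer loop
vertex 1.371 1.344 -4.548
vertex 0.662 1.124 -4.352
vertex 0.78 1.824 -4.644
endloop
endfacet
facet normal 0.861 0.034 -0.508
outer loop
vertex 1.741 1.549 -3.907
vertex 1.371 1.344 -4.548
vertex 1.447 2.087 -4.369
endloop
endfacet
facet normal -0.848 0.485 -0.215
outer loop
vertex 1.115 2.721 -0.377
vertex 1.79 4.171 0.229
vertex 1.887 3.19 -2.361
endloop
endfacet
facet normal -0.394 -0.848 -0.354
outer loop
vertex 3.43 2.309 -1.969
vertex 1.115 2.721 -0.377
vertex 1.887 3.19 -2.361
endloop
endfacet
facet normal -0.848 0.485 -0.215
outer loop
vertex 1.887 3.19 -2.361
vertex 1.79 4.171 0.229
vertex 2.562 4.64 -1.755
endloop
endfacet
facet normal 0.354 0.215 -0.910
outer loop
vertex 2.562 4.64 -1.755
vertex 3.43 2.309 -1.969
vertex 1.887 3.19 -2.361
endloop
endfacet
facet normal -0.354 -0.215 0.910
outer loop
vertex 1.115 2.721 -0.377
vertex 3.333 3.29 0.621
vertex 1.79 4.171 0.229
endloop
endfacet
facet normal -0.394 -0.848 -0.354
outer loop
vertex 2.658 1.84 0.015
vertex 1.115 2.721 -0.377
vertex 3.43 2.309 -1.969
endloop
endfacet
facet normal -0.354 -0.215 0.910
outer loop
vertex 2.658 1.84 0.015
vertex 3.333 3.29 0.621
vertex 1.115 2.721 -0.377
endloop
endfacet
facet normal 0.394 0.848 0.354
outer loop
vertex 1.79 4.171 0.229
vertex 3.333 3.29 0.621
vertex 2.562 4.64 -1.755
endloop
endfacet
facet normal 0.354 0.215 -0.910
outer loop
vertex 4.105 3.759 -1.363
vertex 3.43 2.309 -1.969
vertex 2.562 4.64 -1.755
endloop
endfacet
facet normal 0.394 0.848 0.354
outer loop
vertex 2.562 4.64 -1.755
vertex 3.333 3.29 0.621
vertex 4.105 3.759 -1.363
endloop
endfacet
facet normal 0.848 -0.485 0.215
outer loop
vertex 4.105 3.759 -1.363
vertex 2.658 1.84 0.015
vertex 3.43 2.309 -1.969
endloop
endfacet
facet normal 0.848 -0.485 0.215
outer loop
vertex 3.333 3.29 0.621
vertex 2.658 1.84 0.015
vertex 4.105 3.759 -1.363
endloop
endfacet

endsolid


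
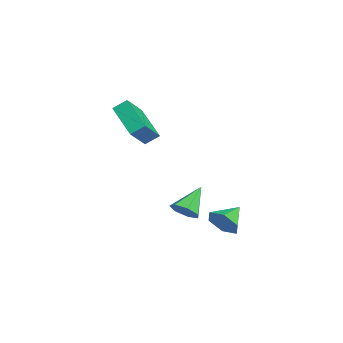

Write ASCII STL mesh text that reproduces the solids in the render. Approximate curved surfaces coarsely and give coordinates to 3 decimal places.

solid 
facet normal -0.790 -0.397 0.467
outer loop
vertex 0.229 -2.908 4.423
vertex 0.183 -2.232 4.92
vertex -0.662 -2.262 3.463
endloop
endfacet
facet normal 0.055 -0.804 -0.592
outer loop
vertex 1.037 -1.408 2.46
vertex 0.229 -2.908 4.423
vertex -0.662 -2.262 3.463
endloop
endfacet
facet normal -0.790 -0.397 0.466
outer loop
vertex -0.662 -2.262 3.463
vertex 0.183 -2.232 4.92
vertex -0.708 -1.587 3.96
endloop
endfacet
facet normal -0.610 0.442 -0.657
outer loop
vertex -0.708 -1.587 3.96
vertex 1.037 -1.408 2.46
vertex -0.662 -2.262 3.463
endloop
endfacet
facet normal 0.610 -0.442 0.658
outer loop
vertex 0.229 -2.908 4.423
vertex 1.882 -1.378 3.917
vertex 0.183 -2.232 4.92
endloop
endfacet
facet normal 0.055 -0.804 -0.592
outer loop
vertex 1.928 -2.053 3.42
vertex 0.229 -2.908 4.423
vertex 1.037 -1.408 2.46
endloop
endfacet
facet normal 0.610 -0.442 0.657
outer loop
vertex 1.928 -2.053 3.42
vertex 1.882 -1.378 3.917
vertex 0.229 -2.908 4.423
endloop
endfacet
facet normal -0.055 0.804 0.592
outer loop
vertex 0.183 -2.232 4.92
vertex 1.882 -1.378 3.917
vertex -0.708 -1.587 3.96
endloop
endfacet
facet normal -0.610 0.442 -0.657
outer loop
vertex 0.991 -0.732 2.957
vertex 1.037 -1.408 2.46
vertex -0.708 -1.587 3.96
endloop
endfacet
facet normal -0.055 0.804 0.592
outer loop
vertex -0.708 -1.587 3.96
vertex 1.882 -1.378 3.917
vertex 0.991 -0.732 2.957
endloop
endfacet
facet normal 0.790 0.397 -0.467
outer loop
vertex 0.991 -0.732 2.957
vertex 1.928 -2.053 3.42
vertex 1.037 -1.408 2.46
endloop
endfacet
facet normal 0.790 0.397 -0.466
outer loop
vertex 1.882 -1.378 3.917
vertex 1.928 -2.053 3.42
vertex 0.991 -0.732 2.957
endloop
endfacet
facet normal 0.598 -0.452 -0.662
outer loop
vertex 3.168 0.529 -0.729
vertex 2.568 0.386 -1.173
vertex 3.025 0.994 -1.175
endloop
endfacet
facet normal 0.493 0.677 0.547
outer loop
vertex 3.168 0.529 -0.729
vertex 3.025 0.994 -1.175
vertex 1.552 1.154 -0.047
endloop
endfacet
facet normal 0.598 -0.451 -0.663
outer loop
vertex 3.025 0.994 -1.175
vertex 2.568 0.386 -1.173
vertex 2.538 1.001 -1.619
endloop
endfacet
facet normal 0.065 0.996 -0.056
outer loop
vertex 3.025 0.994 -1.175
vertex 2.538 1.001 -1.619
vertex 1.552 1.154 -0.047
endloop
endfacet
facet normal 0.597 -0.452 -0.663
outer loop
vertex 2.538 1.001 -1.619
vertex 2.568 0.386 -1.173
vertex 2.073 0.546 -1.728
endloop
endfacet
facet normal -0.578 0.694 -0.430
outer loop
vertex 2.538 1.001 -1.619
vertex 2.073 0.546 -1.728
vertex 1.552 1.154 -0.047
endloop
endfacet
facet normal 0.598 -0.451 -0.663
outer loop
vertex 2.073 0.546 -1.728
vertex 2.568 0.386 -1.173
vertex 1.981 -0.03 -1.419
endloop
endfacet
facet normal -0.956 -0.005 -0.294
outer loop
vertex 2.073 0.546 -1.728
vertex 1.981 -0.03 -1.419
vertex 1.552 1.154 -0.047
endloop
endfacet
facet normal 0.598 -0.451 -0.663
outer loop
vertex 1.981 -0.03 -1.419
vertex 2.568 0.386 -1.173
vertex 2.331 -0.292 -0.925
endloop
endfacet
facet normal -0.781 -0.572 0.250
outer loop
vertex 1.981 -0.03 -1.419
vertex 2.331 -0.292 -0.925
vertex 1.552 1.154 -0.047
endloop
endfacet
facet normal 0.598 -0.451 -0.662
outer loop
vertex 2.331 -0.292 -0.925
vertex 2.568 0.386 -1.173
vertex 2.859 -0.043 -0.618
endloop
endfacet
facet normal -0.186 -0.581 0.792
outer loop
vertex 2.331 -0.292 -0.925
vertex 2.859 -0.043 -0.618
vertex 1.552 1.154 -0.047
endloop
endfacet
facet normal 0.598 -0.451 -0.662
outer loop
vertex 2.859 -0.043 -0.618
vertex 2.568 0.386 -1.173
vertex 3.168 0.529 -0.729
endloop
endfacet
facet normal 0.380 -0.026 0.925
outer loop
vertex 2.859 -0.043 -0.618
vertex 3.168 0.529 -0.729
vertex 1.552 1.154 -0.047
endloop
endfacet
facet normal 0.686 -0.576 -0.445
outer loop
vertex 2.86 2.155 -1.263
vertex 2.366 2.139 -2.003
vertex 2.976 2.777 -1.889
endloop
endfacet
facet normal 0.285 0.653 0.702
outer loop
vertex 2.86 2.155 -1.263
vertex 2.976 2.777 -1.889
vertex 1.434 2.921 -1.397
endloop
endfacet
facet normal 0.686 -0.576 -0.445
outer loop
vertex 2.976 2.777 -1.889
vertex 2.366 2.139 -2.003
vertex 2.482 2.76 -2.629
endloop
endfacet
facet normal 0.071 0.995 -0.070
outer loop
vertex 2.976 2.777 -1.889
vertex 2.482 2.76 -2.629
vertex 1.434 2.921 -1.397
endloop
endfacet
facet normal 0.686 -0.576 -0.445
outer loop
vertex 2.482 2.76 -2.629
vertex 2.366 2.139 -2.003
vertex 1.872 2.122 -2.743
endloop
endfacet
facet normal -0.552 0.626 -0.551
outer loop
vertex 2.482 2.76 -2.629
vertex 1.872 2.122 -2.743
vertex 1.434 2.921 -1.397
endloop
endfacet
facet normal 0.687 -0.575 -0.445
outer loop
vertex 1.872 2.122 -2.743
vertex 2.366 2.139 -2.003
vertex 1.757 1.5 -2.117
endloop
endfacet
facet normal -0.961 -0.086 -0.262
outer loop
vertex 1.872 2.122 -2.743
vertex 1.757 1.5 -2.117
vertex 1.434 2.921 -1.397
endloop
endfacet
facet normal 0.687 -0.575 -0.445
outer loop
vertex 1.757 1.5 -2.117
vertex 2.366 2.139 -2.003
vertex 2.251 1.517 -1.377
endloop
endfacet
facet normal -0.747 -0.428 0.509
outer loop
vertex 1.757 1.5 -2.117
vertex 2.251 1.517 -1.377
vertex 1.434 2.921 -1.397
endloop
endfacet
facet normal 0.686 -0.575 -0.446
outer loop
vertex 2.251 1.517 -1.377
vertex 2.366 2.139 -2.003
vertex 2.86 2.155 -1.263
endloop
endfacet
facet normal -0.124 -0.058 0.991
outer loop
vertex 2.251 1.517 -1.377
vertex 2.86 2.155 -1.263
vertex 1.434 2.921 -1.397
endloop
endfacet

endsolid


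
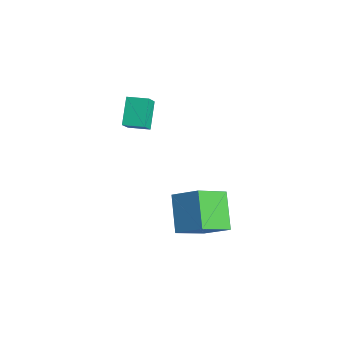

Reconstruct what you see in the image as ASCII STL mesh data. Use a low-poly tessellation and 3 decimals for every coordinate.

solid 
facet normal -0.724 0.352 0.593
outer loop
vertex -1.475 -2.645 -2.01
vertex -0.459 -1.98 -1.164
vertex -1.595 -1.142 -3.047
endloop
endfacet
facet normal -0.687 -0.449 -0.572
outer loop
vertex -0.241 -1.8 -4.156
vertex -1.475 -2.645 -2.01
vertex -1.595 -1.142 -3.047
endloop
endfacet
facet normal -0.724 0.352 0.593
outer loop
vertex -1.595 -1.142 -3.047
vertex -0.459 -1.98 -1.164
vertex -0.579 -0.477 -2.201
endloop
endfacet
facet normal -0.065 0.821 -0.567
outer loop
vertex -0.579 -0.477 -2.201
vertex -0.241 -1.8 -4.156
vertex -1.595 -1.142 -3.047
endloop
endfacet
facet normal 0.065 -0.821 0.567
outer loop
vertex -1.475 -2.645 -2.01
vertex 0.895 -2.638 -2.273
vertex -0.459 -1.98 -1.164
endloop
endfacet
facet normal -0.687 -0.449 -0.572
outer loop
vertex -0.121 -3.303 -3.119
vertex -1.475 -2.645 -2.01
vertex -0.241 -1.8 -4.156
endloop
endfacet
facet normal 0.065 -0.821 0.567
outer loop
vertex -0.121 -3.303 -3.119
vertex 0.895 -2.638 -2.273
vertex -1.475 -2.645 -2.01
endloop
endfacet
facet normal 0.687 0.449 0.572
outer loop
vertex -0.459 -1.98 -1.164
vertex 0.895 -2.638 -2.273
vertex -0.579 -0.477 -2.201
endloop
endfacet
facet normal -0.065 0.821 -0.567
outer loop
vertex 0.775 -1.135 -3.31
vertex -0.241 -1.8 -4.156
vertex -0.579 -0.477 -2.201
endloop
endfacet
facet normal 0.687 0.449 0.572
outer loop
vertex -0.579 -0.477 -2.201
vertex 0.895 -2.638 -2.273
vertex 0.775 -1.135 -3.31
endloop
endfacet
facet normal 0.724 -0.352 -0.593
outer loop
vertex 0.775 -1.135 -3.31
vertex -0.121 -3.303 -3.119
vertex -0.241 -1.8 -4.156
endloop
endfacet
facet normal 0.724 -0.352 -0.593
outer loop
vertex 0.895 -2.638 -2.273
vertex -0.121 -3.303 -3.119
vertex 0.775 -1.135 -3.31
endloop
endfacet
facet normal -0.581 0.505 0.638
outer loop
vertex -4.19 -3.161 2.79
vertex -3.509 -2.474 2.866
vertex -4.644 -2.619 1.948
endloop
endfacet
facet normal -0.702 -0.708 -0.078
outer loop
vertex -3.831 -3.326 1.054
vertex -4.19 -3.161 2.79
vertex -4.644 -2.619 1.948
endloop
endfacet
facet normal -0.581 0.506 0.638
outer loop
vertex -4.644 -2.619 1.948
vertex -3.509 -2.474 2.866
vertex -3.963 -1.932 2.023
endloop
endfacet
facet normal -0.413 0.493 -0.766
outer loop
vertex -3.963 -1.932 2.023
vertex -3.831 -3.326 1.054
vertex -4.644 -2.619 1.948
endloop
endfacet
facet normal 0.413 -0.494 0.766
outer loop
vertex -4.19 -3.161 2.79
vertex -2.696 -3.181 1.972
vertex -3.509 -2.474 2.866
endloop
endfacet
facet normal -0.701 -0.708 -0.078
outer loop
vertex -3.377 -3.868 1.897
vertex -4.19 -3.161 2.79
vertex -3.831 -3.326 1.054
endloop
endfacet
facet normal 0.413 -0.493 0.766
outer loop
vertex -3.377 -3.868 1.897
vertex -2.696 -3.181 1.972
vertex -4.19 -3.161 2.79
endloop
endfacet
facet normal 0.701 0.708 0.078
outer loop
vertex -3.509 -2.474 2.866
vertex -2.696 -3.181 1.972
vertex -3.963 -1.932 2.023
endloop
endfacet
facet normal -0.412 0.493 -0.766
outer loop
vertex -3.15 -2.639 1.13
vertex -3.831 -3.326 1.054
vertex -3.963 -1.932 2.023
endloop
endfacet
facet normal 0.701 0.708 0.078
outer loop
vertex -3.963 -1.932 2.023
vertex -2.696 -3.181 1.972
vertex -3.15 -2.639 1.13
endloop
endfacet
facet normal 0.581 -0.505 -0.638
outer loop
vertex -3.15 -2.639 1.13
vertex -3.377 -3.868 1.897
vertex -3.831 -3.326 1.054
endloop
endfacet
facet normal 0.580 -0.506 -0.638
outer loop
vertex -2.696 -3.181 1.972
vertex -3.377 -3.868 1.897
vertex -3.15 -2.639 1.13
endloop
endfacet

endsolid


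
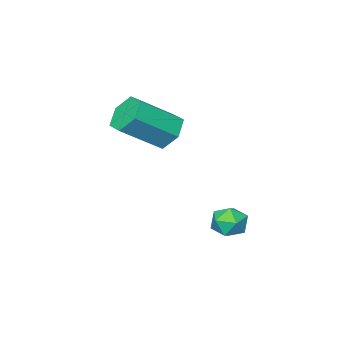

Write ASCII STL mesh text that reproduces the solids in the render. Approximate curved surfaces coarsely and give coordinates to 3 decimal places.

solid 
facet normal -0.771 0.263 -0.580
outer loop
vertex 2.908 -0.867 2.217
vertex 2.574 -0.402 2.872
vertex 3.124 -0.029 2.31
endloop
endfacet
facet normal 0.586 -0.061 -0.808
outer loop
vertex 2.908 -0.867 2.217
vertex 3.124 -0.029 2.31
vertex 4.419 -1.384 3.352
endloop
endfacet
facet normal 0.587 -0.061 -0.808
outer loop
vertex 4.419 -1.384 3.352
vertex 3.124 -0.029 2.31
vertex 4.635 -0.546 3.446
endloop
endfacet
facet normal 0.771 -0.264 0.579
outer loop
vertex 4.419 -1.384 3.352
vertex 4.635 -0.546 3.446
vertex 4.086 -0.918 4.008
endloop
endfacet
facet normal -0.771 0.264 -0.579
outer loop
vertex 3.124 -0.029 2.31
vertex 2.574 -0.402 2.872
vertex 2.791 0.436 2.965
endloop
endfacet
facet normal 0.509 0.803 -0.311
outer loop
vertex 3.124 -0.029 2.31
vertex 2.791 0.436 2.965
vertex 4.635 -0.546 3.446
endloop
endfacet
facet normal 0.509 0.803 -0.311
outer loop
vertex 4.635 -0.546 3.446
vertex 2.791 0.436 2.965
vertex 4.302 -0.081 4.101
endloop
endfacet
facet normal 0.771 -0.263 0.579
outer loop
vertex 4.635 -0.546 3.446
vertex 4.302 -0.081 4.101
vertex 4.086 -0.918 4.008
endloop
endfacet
facet normal -0.771 0.264 -0.579
outer loop
vertex 2.791 0.436 2.965
vertex 2.574 -0.402 2.872
vertex 2.241 0.064 3.528
endloop
endfacet
facet normal -0.077 0.865 0.496
outer loop
vertex 2.791 0.436 2.965
vertex 2.241 0.064 3.528
vertex 4.302 -0.081 4.101
endloop
endfacet
facet normal -0.077 0.865 0.497
outer loop
vertex 4.302 -0.081 4.101
vertex 2.241 0.064 3.528
vertex 3.752 -0.453 4.663
endloop
endfacet
facet normal 0.771 -0.263 0.580
outer loop
vertex 4.302 -0.081 4.101
vertex 3.752 -0.453 4.663
vertex 4.086 -0.918 4.008
endloop
endfacet
facet normal -0.771 0.264 -0.579
outer loop
vertex 2.241 0.064 3.528
vertex 2.574 -0.402 2.872
vertex 2.025 -0.774 3.434
endloop
endfacet
facet normal -0.586 0.060 0.808
outer loop
vertex 2.241 0.064 3.528
vertex 2.025 -0.774 3.434
vertex 3.752 -0.453 4.663
endloop
endfacet
facet normal -0.586 0.061 0.808
outer loop
vertex 3.752 -0.453 4.663
vertex 2.025 -0.774 3.434
vertex 3.536 -1.291 4.57
endloop
endfacet
facet normal 0.771 -0.263 0.580
outer loop
vertex 3.752 -0.453 4.663
vertex 3.536 -1.291 4.57
vertex 4.086 -0.918 4.008
endloop
endfacet
facet normal -0.771 0.263 -0.579
outer loop
vertex 2.025 -0.774 3.434
vertex 2.574 -0.402 2.872
vertex 2.358 -1.239 2.779
endloop
endfacet
facet normal -0.509 -0.803 0.311
outer loop
vertex 2.025 -0.774 3.434
vertex 2.358 -1.239 2.779
vertex 3.536 -1.291 4.57
endloop
endfacet
facet normal -0.509 -0.803 0.311
outer loop
vertex 3.536 -1.291 4.57
vertex 2.358 -1.239 2.779
vertex 3.869 -1.756 3.915
endloop
endfacet
facet normal 0.771 -0.264 0.579
outer loop
vertex 3.536 -1.291 4.57
vertex 3.869 -1.756 3.915
vertex 4.086 -0.918 4.008
endloop
endfacet
facet normal -0.771 0.263 -0.580
outer loop
vertex 2.358 -1.239 2.779
vertex 2.574 -0.402 2.872
vertex 2.908 -0.867 2.217
endloop
endfacet
facet normal 0.077 -0.865 -0.496
outer loop
vertex 2.358 -1.239 2.779
vertex 2.908 -0.867 2.217
vertex 3.869 -1.756 3.915
endloop
endfacet
facet normal 0.077 -0.865 -0.496
outer loop
vertex 3.869 -1.756 3.915
vertex 2.908 -0.867 2.217
vertex 4.419 -1.384 3.352
endloop
endfacet
facet normal 0.771 -0.264 0.579
outer loop
vertex 3.869 -1.756 3.915
vertex 4.419 -1.384 3.352
vertex 4.086 -0.918 4.008
endloop
endfacet
facet normal -0.976 0.020 0.218
outer loop
vertex 1.755 2.73 -0.766
vertex 1.895 2.404 -0.109
vertex 1.898 3.149 -0.165
endloop
endfacet
facet normal -0.798 0.566 -0.205
outer loop
vertex 1.755 2.73 -0.766
vertex 1.898 3.149 -0.165
vertex 2.196 3.33 -0.825
endloop
endfacet
facet normal -0.516 0.300 -0.803
outer loop
vertex 1.755 2.73 -0.766
vertex 2.196 3.33 -0.825
vertex 2.377 2.697 -1.178
endloop
endfacet
facet normal -0.518 -0.413 -0.749
outer loop
vertex 1.755 2.73 -0.766
vertex 2.377 2.697 -1.178
vertex 2.192 2.125 -0.735
endloop
endfacet
facet normal -0.802 -0.585 -0.120
outer loop
vertex 1.755 2.73 -0.766
vertex 2.192 2.125 -0.735
vertex 1.895 2.404 -0.109
endloop
endfacet
facet normal -0.294 0.947 0.127
outer loop
vertex 2.196 3.33 -0.825
vertex 1.898 3.149 -0.165
vertex 2.608 3.375 -0.205
endloop
endfacet
facet normal -0.581 0.063 0.811
outer loop
vertex 1.898 3.149 -0.165
vertex 1.895 2.404 -0.109
vertex 2.423 2.803 0.238
endloop
endfacet
facet normal -0.300 -0.916 0.266
outer loop
vertex 1.895 2.404 -0.109
vertex 2.192 2.125 -0.735
vertex 2.604 2.17 -0.115
endloop
endfacet
facet normal 0.160 -0.636 -0.755
outer loop
vertex 2.192 2.125 -0.735
vertex 2.377 2.697 -1.178
vertex 2.902 2.351 -0.775
endloop
endfacet
facet normal 0.163 0.516 -0.841
outer loop
vertex 2.377 2.697 -1.178
vertex 2.196 3.33 -0.825
vertex 2.905 3.096 -0.831
endloop
endfacet
facet normal 0.518 0.413 0.749
outer loop
vertex 3.045 2.77 -0.174
vertex 2.608 3.375 -0.205
vertex 2.423 2.803 0.238
endloop
endfacet
facet normal 0.516 -0.300 0.803
outer loop
vertex 3.045 2.77 -0.174
vertex 2.423 2.803 0.238
vertex 2.604 2.17 -0.115
endloop
endfacet
facet normal 0.798 -0.566 0.205
outer loop
vertex 3.045 2.77 -0.174
vertex 2.604 2.17 -0.115
vertex 2.902 2.351 -0.775
endloop
endfacet
facet normal 0.976 -0.020 -0.218
outer loop
vertex 3.045 2.77 -0.174
vertex 2.902 2.351 -0.775
vertex 2.905 3.096 -0.831
endloop
endfacet
facet normal 0.802 0.585 0.120
outer loop
vertex 3.045 2.77 -0.174
vertex 2.905 3.096 -0.831
vertex 2.608 3.375 -0.205
endloop
endfacet
facet normal -0.160 0.636 0.755
outer loop
vertex 2.423 2.803 0.238
vertex 2.608 3.375 -0.205
vertex 1.898 3.149 -0.165
endloop
endfacet
facet normal -0.163 -0.516 0.841
outer loop
vertex 2.604 2.17 -0.115
vertex 2.423 2.803 0.238
vertex 1.895 2.404 -0.109
endloop
endfacet
facet normal 0.294 -0.947 -0.127
outer loop
vertex 2.902 2.351 -0.775
vertex 2.604 2.17 -0.115
vertex 2.192 2.125 -0.735
endloop
endfacet
facet normal 0.581 -0.063 -0.811
outer loop
vertex 2.905 3.096 -0.831
vertex 2.902 2.351 -0.775
vertex 2.377 2.697 -1.178
endloop
endfacet
facet normal 0.300 0.916 -0.266
outer loop
vertex 2.608 3.375 -0.205
vertex 2.905 3.096 -0.831
vertex 2.196 3.33 -0.825
endloop
endfacet

endsolid


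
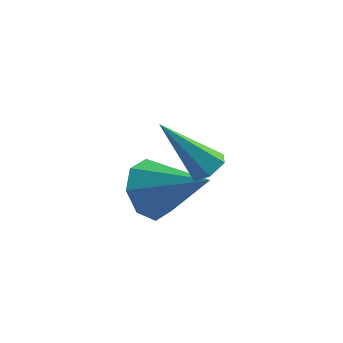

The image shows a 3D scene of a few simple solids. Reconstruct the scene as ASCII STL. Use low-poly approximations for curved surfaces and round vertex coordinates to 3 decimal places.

solid 
facet normal 0.647 -0.093 -0.757
outer loop
vertex -0.86 0.825 -0.284
vertex -1.186 0.463 -0.518
vertex -1.241 0.989 -0.63
endloop
endfacet
facet normal 0.124 0.942 0.310
outer loop
vertex -0.86 0.825 -0.284
vertex -1.241 0.989 -0.63
vertex -2.394 0.637 0.898
endloop
endfacet
facet normal 0.647 -0.093 -0.757
outer loop
vertex -1.241 0.989 -0.63
vertex -1.186 0.463 -0.518
vertex -1.567 0.627 -0.864
endloop
endfacet
facet normal -0.610 0.737 -0.291
outer loop
vertex -1.241 0.989 -0.63
vertex -1.567 0.627 -0.864
vertex -2.394 0.637 0.898
endloop
endfacet
facet normal 0.647 -0.094 -0.757
outer loop
vertex -1.567 0.627 -0.864
vertex -1.186 0.463 -0.518
vertex -1.512 0.102 -0.752
endloop
endfacet
facet normal -0.890 -0.182 -0.417
outer loop
vertex -1.567 0.627 -0.864
vertex -1.512 0.102 -0.752
vertex -2.394 0.637 0.898
endloop
endfacet
facet normal 0.646 -0.091 -0.758
outer loop
vertex -1.512 0.102 -0.752
vertex -1.186 0.463 -0.518
vertex -1.13 -0.062 -0.407
endloop
endfacet
facet normal -0.437 -0.898 0.057
outer loop
vertex -1.512 0.102 -0.752
vertex -1.13 -0.062 -0.407
vertex -2.394 0.637 0.898
endloop
endfacet
facet normal 0.646 -0.091 -0.758
outer loop
vertex -1.13 -0.062 -0.407
vertex -1.186 0.463 -0.518
vertex -0.804 0.299 -0.173
endloop
endfacet
facet normal 0.296 -0.693 0.657
outer loop
vertex -1.13 -0.062 -0.407
vertex -0.804 0.299 -0.173
vertex -2.394 0.637 0.898
endloop
endfacet
facet normal 0.646 -0.091 -0.758
outer loop
vertex -0.804 0.299 -0.173
vertex -1.186 0.463 -0.518
vertex -0.86 0.825 -0.284
endloop
endfacet
facet normal 0.577 0.227 0.785
outer loop
vertex -0.804 0.299 -0.173
vertex -0.86 0.825 -0.284
vertex -2.394 0.637 0.898
endloop
endfacet
facet normal -0.782 0.345 -0.519
outer loop
vertex -2.131 2.315 -2.886
vertex -2.698 1.695 -2.443
vertex -2.416 2.587 -2.275
endloop
endfacet
facet normal 0.764 0.641 0.071
outer loop
vertex -2.131 2.315 -2.886
vertex -2.416 2.587 -2.275
vertex -1.182 1.025 -1.437
endloop
endfacet
facet normal -0.782 0.345 -0.519
outer loop
vertex -2.416 2.587 -2.275
vertex -2.698 1.695 -2.443
vertex -2.867 2.336 -1.763
endloop
endfacet
facet normal 0.381 0.652 0.655
outer loop
vertex -2.416 2.587 -2.275
vertex -2.867 2.336 -1.763
vertex -1.182 1.025 -1.437
endloop
endfacet
facet normal -0.782 0.345 -0.519
outer loop
vertex -2.867 2.336 -1.763
vertex -2.698 1.695 -2.443
vertex -3.219 1.71 -1.649
endloop
endfacet
facet normal -0.035 0.198 0.980
outer loop
vertex -2.867 2.336 -1.763
vertex -3.219 1.71 -1.649
vertex -1.182 1.025 -1.437
endloop
endfacet
facet normal -0.782 0.345 -0.519
outer loop
vertex -3.219 1.71 -1.649
vertex -2.698 1.695 -2.443
vertex -3.266 1.076 -2.0
endloop
endfacet
facet normal -0.242 -0.456 0.856
outer loop
vertex -3.219 1.71 -1.649
vertex -3.266 1.076 -2.0
vertex -1.182 1.025 -1.437
endloop
endfacet
facet normal -0.782 0.346 -0.519
outer loop
vertex -3.266 1.076 -2.0
vertex -2.698 1.695 -2.443
vertex -2.981 0.804 -2.611
endloop
endfacet
facet normal -0.119 -0.927 0.357
outer loop
vertex -3.266 1.076 -2.0
vertex -2.981 0.804 -2.611
vertex -1.182 1.025 -1.437
endloop
endfacet
facet normal -0.782 0.346 -0.519
outer loop
vertex -2.981 0.804 -2.611
vertex -2.698 1.695 -2.443
vertex -2.53 1.054 -3.124
endloop
endfacet
facet normal 0.263 -0.938 -0.226
outer loop
vertex -2.981 0.804 -2.611
vertex -2.53 1.054 -3.124
vertex -1.182 1.025 -1.437
endloop
endfacet
facet normal -0.782 0.346 -0.518
outer loop
vertex -2.53 1.054 -3.124
vertex -2.698 1.695 -2.443
vertex -2.178 1.68 -3.238
endloop
endfacet
facet normal 0.680 -0.483 -0.552
outer loop
vertex -2.53 1.054 -3.124
vertex -2.178 1.68 -3.238
vertex -1.182 1.025 -1.437
endloop
endfacet
facet normal -0.782 0.345 -0.518
outer loop
vertex -2.178 1.68 -3.238
vertex -2.698 1.695 -2.443
vertex -2.131 2.315 -2.886
endloop
endfacet
facet normal 0.887 0.172 -0.428
outer loop
vertex -2.178 1.68 -3.238
vertex -2.131 2.315 -2.886
vertex -1.182 1.025 -1.437
endloop
endfacet

endsolid


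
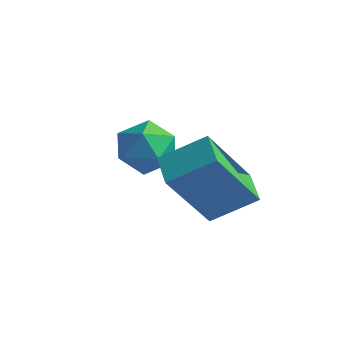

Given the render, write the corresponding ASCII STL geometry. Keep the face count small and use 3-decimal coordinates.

solid 
facet normal 0.260 0.211 0.942
outer loop
vertex 0.699 -0.865 1.21
vertex 1.114 -1.572 1.254
vertex 1.491 -0.89 0.997
endloop
endfacet
facet normal 0.176 0.809 0.561
outer loop
vertex 0.699 -0.865 1.21
vertex 1.491 -0.89 0.997
vertex 0.958 -0.461 0.546
endloop
endfacet
facet normal -0.489 0.817 0.306
outer loop
vertex 0.699 -0.865 1.21
vertex 0.958 -0.461 0.546
vertex 0.251 -0.876 0.523
endloop
endfacet
facet normal -0.818 0.222 0.530
outer loop
vertex 0.699 -0.865 1.21
vertex 0.251 -0.876 0.523
vertex 0.348 -1.563 0.961
endloop
endfacet
facet normal -0.355 -0.151 0.923
outer loop
vertex 0.699 -0.865 1.21
vertex 0.348 -1.563 0.961
vertex 1.114 -1.572 1.254
endloop
endfacet
facet normal 0.624 0.781 0.005
outer loop
vertex 0.958 -0.461 0.546
vertex 1.491 -0.89 0.997
vertex 1.532 -0.917 0.179
endloop
endfacet
facet normal 0.760 -0.185 0.623
outer loop
vertex 1.491 -0.89 0.997
vertex 1.114 -1.572 1.254
vertex 1.629 -1.604 0.617
endloop
endfacet
facet normal -0.235 -0.772 0.591
outer loop
vertex 1.114 -1.572 1.254
vertex 0.348 -1.563 0.961
vertex 0.922 -2.019 0.594
endloop
endfacet
facet normal -0.985 -0.167 -0.044
outer loop
vertex 0.348 -1.563 0.961
vertex 0.251 -0.876 0.523
vertex 0.389 -1.59 0.143
endloop
endfacet
facet normal -0.453 0.794 -0.406
outer loop
vertex 0.251 -0.876 0.523
vertex 0.958 -0.461 0.546
vertex 0.766 -0.908 -0.114
endloop
endfacet
facet normal 0.818 -0.222 -0.530
outer loop
vertex 1.181 -1.615 -0.07
vertex 1.532 -0.917 0.179
vertex 1.629 -1.604 0.617
endloop
endfacet
facet normal 0.489 -0.817 -0.306
outer loop
vertex 1.181 -1.615 -0.07
vertex 1.629 -1.604 0.617
vertex 0.922 -2.019 0.594
endloop
endfacet
facet normal -0.176 -0.809 -0.561
outer loop
vertex 1.181 -1.615 -0.07
vertex 0.922 -2.019 0.594
vertex 0.389 -1.59 0.143
endloop
endfacet
facet normal -0.260 -0.211 -0.942
outer loop
vertex 1.181 -1.615 -0.07
vertex 0.389 -1.59 0.143
vertex 0.766 -0.908 -0.114
endloop
endfacet
facet normal 0.355 0.151 -0.923
outer loop
vertex 1.181 -1.615 -0.07
vertex 0.766 -0.908 -0.114
vertex 1.532 -0.917 0.179
endloop
endfacet
facet normal 0.985 0.167 0.044
outer loop
vertex 1.629 -1.604 0.617
vertex 1.532 -0.917 0.179
vertex 1.491 -0.89 0.997
endloop
endfacet
facet normal 0.453 -0.794 0.406
outer loop
vertex 0.922 -2.019 0.594
vertex 1.629 -1.604 0.617
vertex 1.114 -1.572 1.254
endloop
endfacet
facet normal -0.624 -0.781 -0.005
outer loop
vertex 0.389 -1.59 0.143
vertex 0.922 -2.019 0.594
vertex 0.348 -1.563 0.961
endloop
endfacet
facet normal -0.760 0.185 -0.623
outer loop
vertex 0.766 -0.908 -0.114
vertex 0.389 -1.59 0.143
vertex 0.251 -0.876 0.523
endloop
endfacet
facet normal 0.235 0.772 -0.591
outer loop
vertex 1.532 -0.917 0.179
vertex 0.766 -0.908 -0.114
vertex 0.958 -0.461 0.546
endloop
endfacet
facet normal -0.764 0.602 0.232
outer loop
vertex 2.938 -1.483 1.865
vertex 3.292 -0.385 0.183
vertex 2.13 -2.25 1.195
endloop
endfacet
facet normal -0.173 -0.538 0.825
outer loop
vertex 2.848 -2.815 0.977
vertex 2.938 -1.483 1.865
vertex 2.13 -2.25 1.195
endloop
endfacet
facet normal -0.764 0.602 0.232
outer loop
vertex 2.13 -2.25 1.195
vertex 3.292 -0.385 0.183
vertex 2.484 -1.152 -0.488
endloop
endfacet
facet normal -0.621 -0.590 -0.516
outer loop
vertex 2.484 -1.152 -0.488
vertex 2.848 -2.815 0.977
vertex 2.13 -2.25 1.195
endloop
endfacet
facet normal 0.621 0.590 0.516
outer loop
vertex 2.938 -1.483 1.865
vertex 4.01 -0.95 -0.035
vertex 3.292 -0.385 0.183
endloop
endfacet
facet normal -0.174 -0.538 0.825
outer loop
vertex 3.656 -2.048 1.648
vertex 2.938 -1.483 1.865
vertex 2.848 -2.815 0.977
endloop
endfacet
facet normal 0.621 0.591 0.516
outer loop
vertex 3.656 -2.048 1.648
vertex 4.01 -0.95 -0.035
vertex 2.938 -1.483 1.865
endloop
endfacet
facet normal 0.173 0.539 -0.825
outer loop
vertex 3.292 -0.385 0.183
vertex 4.01 -0.95 -0.035
vertex 2.484 -1.152 -0.488
endloop
endfacet
facet normal -0.621 -0.590 -0.516
outer loop
vertex 3.202 -1.717 -0.705
vertex 2.848 -2.815 0.977
vertex 2.484 -1.152 -0.488
endloop
endfacet
facet normal 0.174 0.538 -0.825
outer loop
vertex 2.484 -1.152 -0.488
vertex 4.01 -0.95 -0.035
vertex 3.202 -1.717 -0.705
endloop
endfacet
facet normal 0.764 -0.602 -0.232
outer loop
vertex 3.202 -1.717 -0.705
vertex 3.656 -2.048 1.648
vertex 2.848 -2.815 0.977
endloop
endfacet
facet normal 0.764 -0.602 -0.232
outer loop
vertex 4.01 -0.95 -0.035
vertex 3.656 -2.048 1.648
vertex 3.202 -1.717 -0.705
endloop
endfacet

endsolid


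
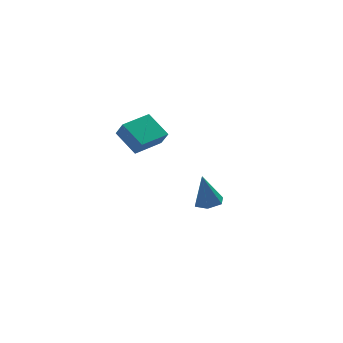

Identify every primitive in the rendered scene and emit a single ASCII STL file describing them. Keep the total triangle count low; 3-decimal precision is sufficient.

solid 
facet normal 0.109 -0.193 -0.975
outer loop
vertex 4.65 -2.062 -4.548
vertex 3.729 -2.002 -4.663
vertex 4.259 -1.244 -4.754
endloop
endfacet
facet normal 0.807 0.474 0.351
outer loop
vertex 4.65 -2.062 -4.548
vertex 4.259 -1.244 -4.754
vertex 3.491 -1.578 -2.537
endloop
endfacet
facet normal 0.109 -0.193 -0.975
outer loop
vertex 4.259 -1.244 -4.754
vertex 3.729 -2.002 -4.663
vertex 3.338 -1.184 -4.869
endloop
endfacet
facet normal 0.044 0.986 0.164
outer loop
vertex 4.259 -1.244 -4.754
vertex 3.338 -1.184 -4.869
vertex 3.491 -1.578 -2.537
endloop
endfacet
facet normal 0.109 -0.193 -0.975
outer loop
vertex 3.338 -1.184 -4.869
vertex 3.729 -2.002 -4.663
vertex 2.808 -1.942 -4.778
endloop
endfacet
facet normal -0.802 0.579 0.150
outer loop
vertex 3.338 -1.184 -4.869
vertex 2.808 -1.942 -4.778
vertex 3.491 -1.578 -2.537
endloop
endfacet
facet normal 0.109 -0.195 -0.975
outer loop
vertex 2.808 -1.942 -4.778
vertex 3.729 -2.002 -4.663
vertex 3.199 -2.76 -4.571
endloop
endfacet
facet normal -0.883 -0.340 0.324
outer loop
vertex 2.808 -1.942 -4.778
vertex 3.199 -2.76 -4.571
vertex 3.491 -1.578 -2.537
endloop
endfacet
facet normal 0.109 -0.195 -0.975
outer loop
vertex 3.199 -2.76 -4.571
vertex 3.729 -2.002 -4.663
vertex 4.119 -2.82 -4.456
endloop
endfacet
facet normal -0.119 -0.851 0.512
outer loop
vertex 3.199 -2.76 -4.571
vertex 4.119 -2.82 -4.456
vertex 3.491 -1.578 -2.537
endloop
endfacet
facet normal 0.109 -0.195 -0.975
outer loop
vertex 4.119 -2.82 -4.456
vertex 3.729 -2.002 -4.663
vertex 4.65 -2.062 -4.548
endloop
endfacet
facet normal 0.726 -0.445 0.525
outer loop
vertex 4.119 -2.82 -4.456
vertex 4.65 -2.062 -4.548
vertex 3.491 -1.578 -2.537
endloop
endfacet
facet normal -0.966 -0.256 0.026
outer loop
vertex -2.041 -4.53 3.843
vertex -2.428 -2.981 4.737
vertex -2.205 -4.011 2.875
endloop
endfacet
facet normal 0.211 -0.846 -0.489
outer loop
vertex -0.272 -3.499 2.823
vertex -2.041 -4.53 3.843
vertex -2.205 -4.011 2.875
endloop
endfacet
facet normal -0.966 -0.256 0.026
outer loop
vertex -2.205 -4.011 2.875
vertex -2.428 -2.981 4.737
vertex -2.591 -2.462 3.769
endloop
endfacet
facet normal -0.147 0.467 -0.872
outer loop
vertex -2.591 -2.462 3.769
vertex -0.272 -3.499 2.823
vertex -2.205 -4.011 2.875
endloop
endfacet
facet normal 0.147 -0.467 0.872
outer loop
vertex -2.041 -4.53 3.843
vertex -0.495 -2.469 4.685
vertex -2.428 -2.981 4.737
endloop
endfacet
facet normal 0.211 -0.846 -0.489
outer loop
vertex -0.109 -4.018 3.791
vertex -2.041 -4.53 3.843
vertex -0.272 -3.499 2.823
endloop
endfacet
facet normal 0.147 -0.467 0.872
outer loop
vertex -0.109 -4.018 3.791
vertex -0.495 -2.469 4.685
vertex -2.041 -4.53 3.843
endloop
endfacet
facet normal -0.211 0.846 0.489
outer loop
vertex -2.428 -2.981 4.737
vertex -0.495 -2.469 4.685
vertex -2.591 -2.462 3.769
endloop
endfacet
facet normal -0.147 0.467 -0.872
outer loop
vertex -0.659 -1.95 3.717
vertex -0.272 -3.499 2.823
vertex -2.591 -2.462 3.769
endloop
endfacet
facet normal -0.211 0.846 0.489
outer loop
vertex -2.591 -2.462 3.769
vertex -0.495 -2.469 4.685
vertex -0.659 -1.95 3.717
endloop
endfacet
facet normal 0.966 0.256 -0.025
outer loop
vertex -0.659 -1.95 3.717
vertex -0.109 -4.018 3.791
vertex -0.272 -3.499 2.823
endloop
endfacet
facet normal 0.966 0.256 -0.026
outer loop
vertex -0.495 -2.469 4.685
vertex -0.109 -4.018 3.791
vertex -0.659 -1.95 3.717
endloop
endfacet

endsolid
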